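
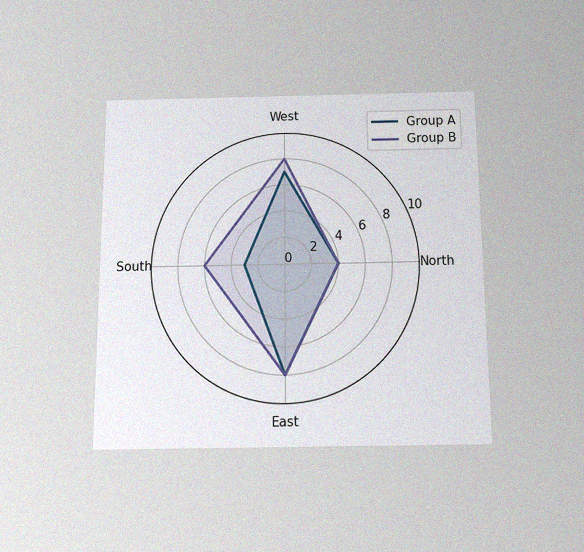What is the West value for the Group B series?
8

The chart is viewed slightly from below, with some photo noise. On the West axis, Group B reaches 8.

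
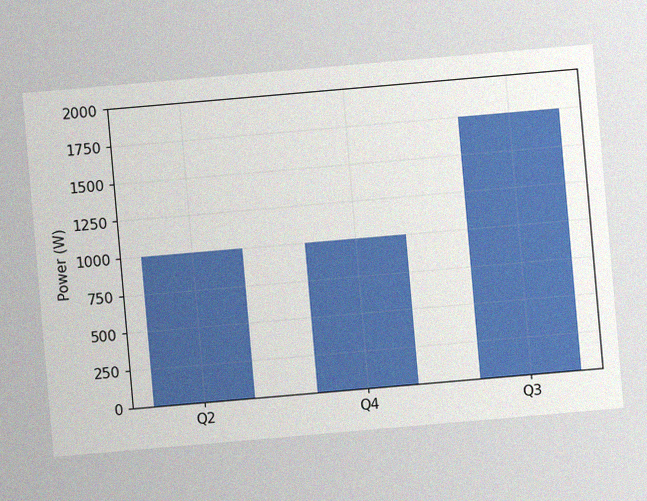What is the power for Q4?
The chart is tilted about 5° counter-clockwise, with some photo noise. Reading along the chart's y-axis, the Q4 bar reaches 1000W.

1000W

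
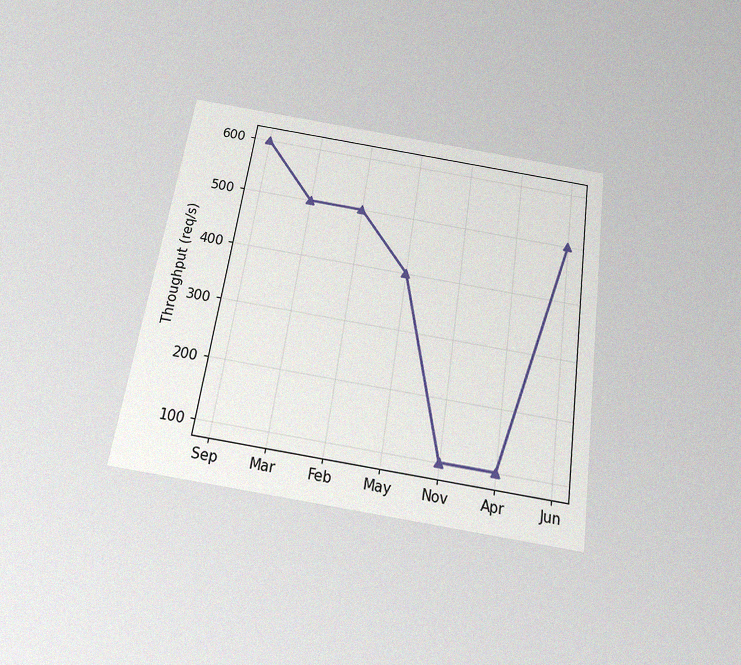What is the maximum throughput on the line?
600req/s

The chart is tilted about 8° clockwise and viewed slightly from below, with some photo noise. The highest point is at Sep, and reading across to the y-axis gives 600req/s.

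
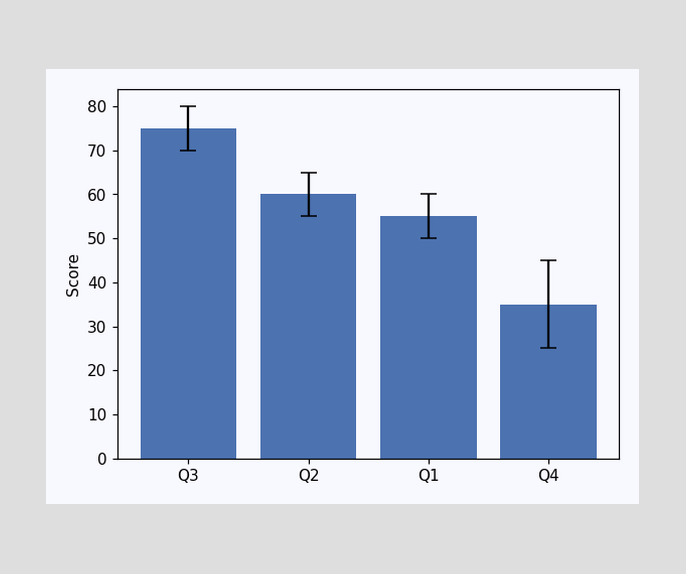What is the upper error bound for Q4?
The Q4 bar's upper whisker reaches 45.

45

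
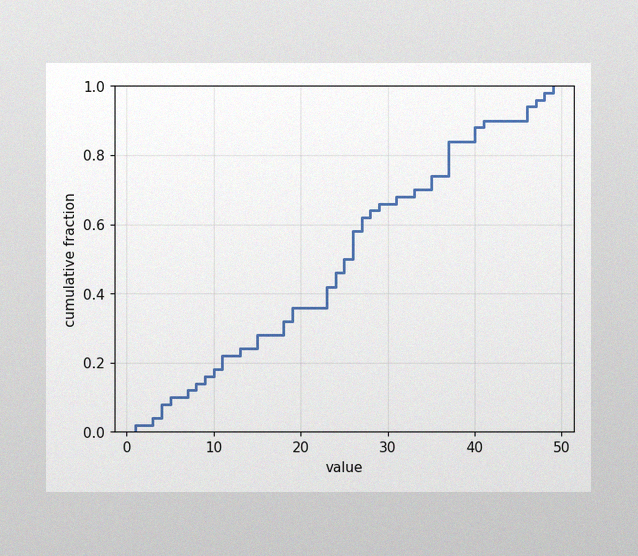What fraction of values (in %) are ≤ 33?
70%

The image has some photo noise and uneven lighting. At x=33 the ECDF step is at 70%.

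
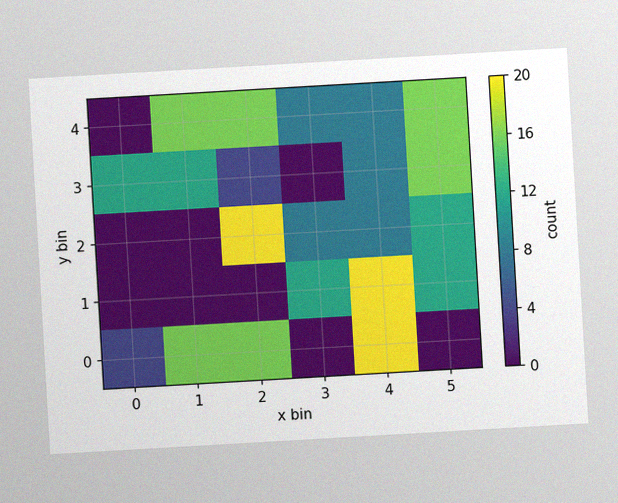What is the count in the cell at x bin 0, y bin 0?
4

The chart is tilted about 3° counter-clockwise, with some photo noise. Matching the cell (0, 0) against the colorbar gives 4.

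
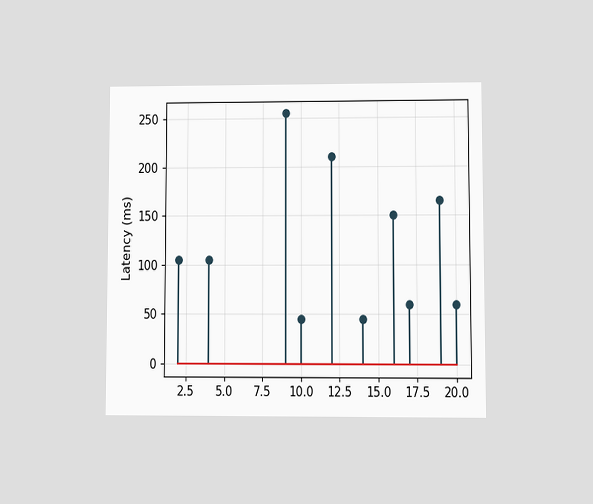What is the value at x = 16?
The chart is viewed at a slight angle. The stem at x=16 reaches 150ms.

150ms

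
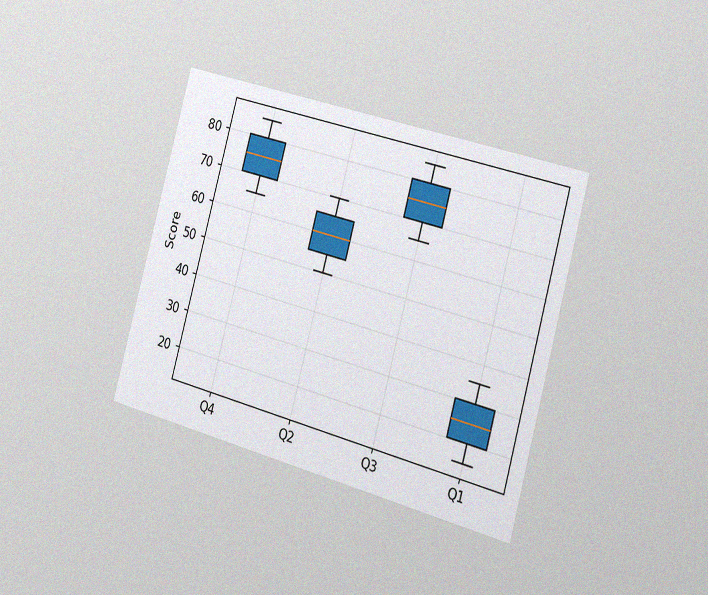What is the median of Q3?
The chart is tilted about 15° clockwise and viewed slightly from the right, with some photo noise. The median line in the Q3 box sits at 75.

75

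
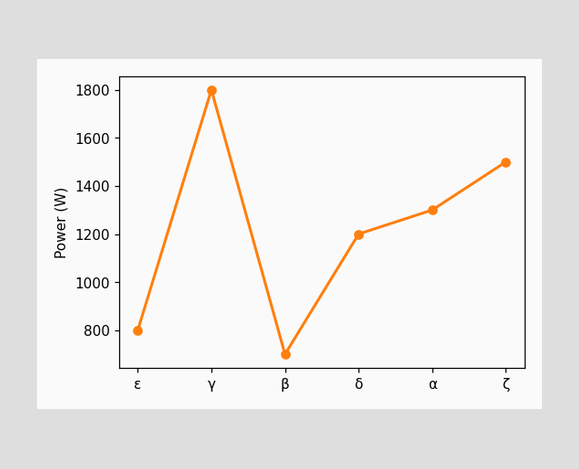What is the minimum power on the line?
700W

The lowest point is at β, and reading across to the y-axis gives 700W.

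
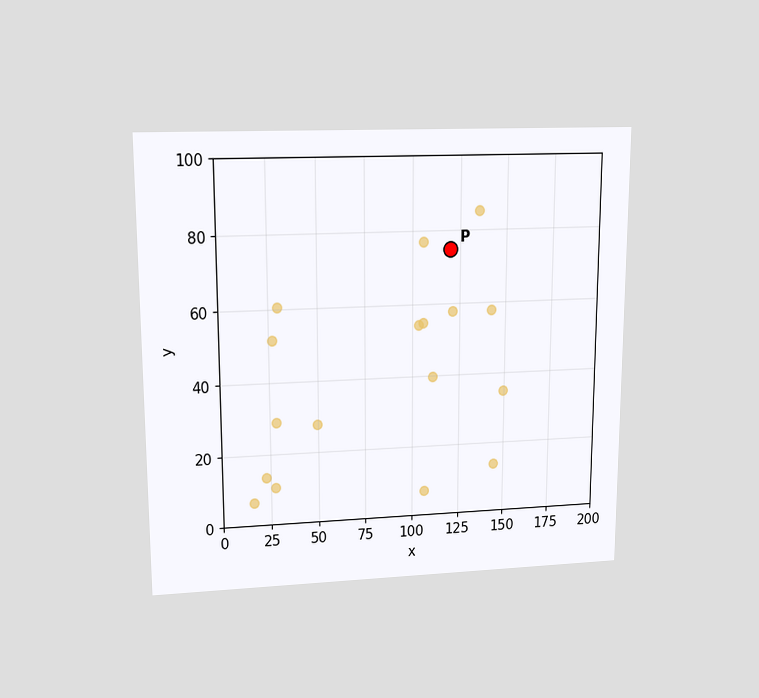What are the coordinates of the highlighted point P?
The chart is viewed at a slight angle. Following the gridlines from P to each axis, P sits at (120, 75).

(120, 75)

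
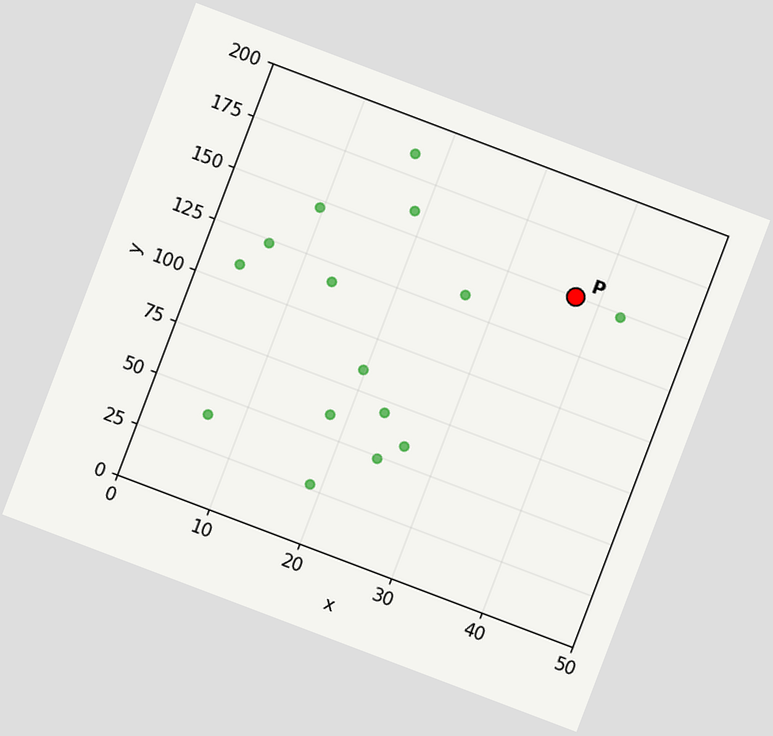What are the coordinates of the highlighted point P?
(37.5, 150)

The chart is tilted about 21° clockwise. Following the gridlines from P to each axis, P sits at (37.5, 150).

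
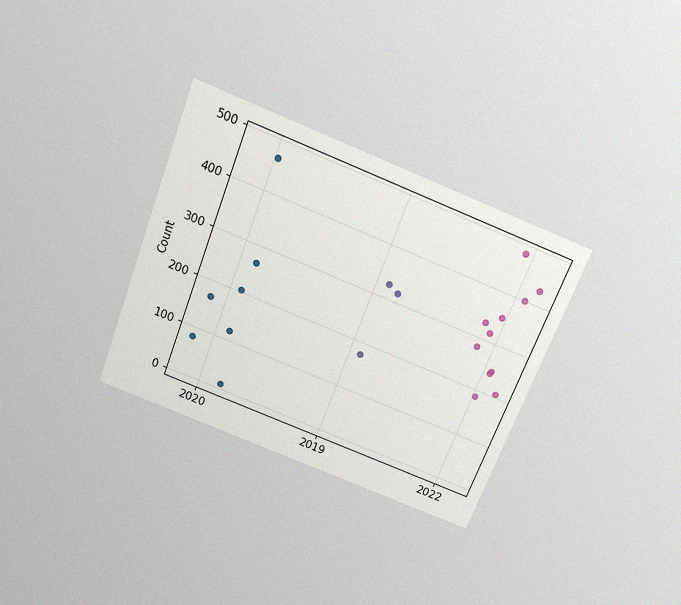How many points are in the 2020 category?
The chart is tilted about 21° clockwise and viewed slightly from above, with some photo noise. Counting the markers in the 2020 column gives 7.

7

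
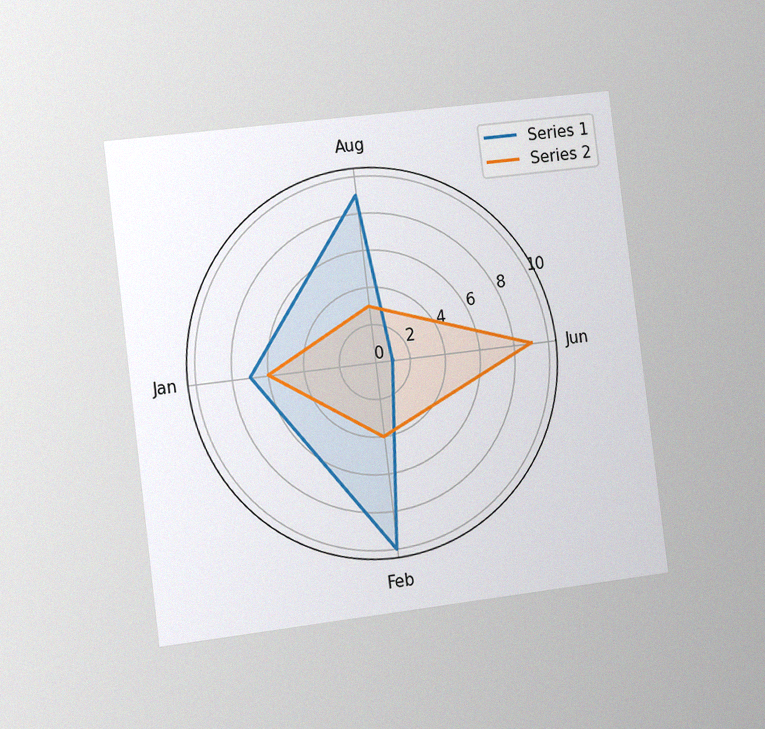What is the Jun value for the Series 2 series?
9

The chart is tilted about 7° counter-clockwise and viewed slightly from the left, with some photo noise. On the Jun axis, Series 2 reaches 9.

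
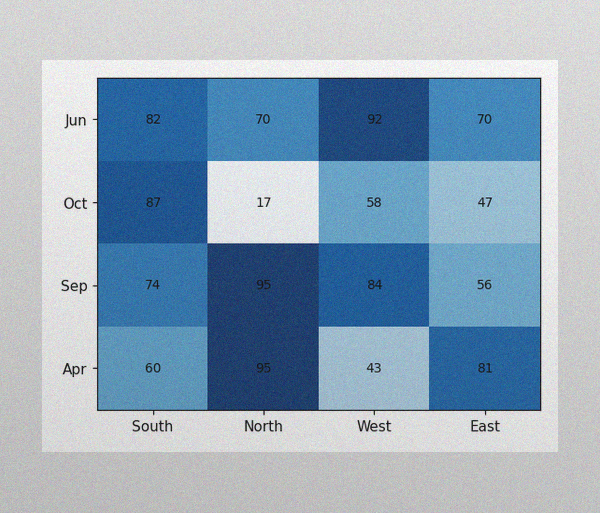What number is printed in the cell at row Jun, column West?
92

The image has some photo noise and uneven lighting. The (Jun, West) cell reads 92.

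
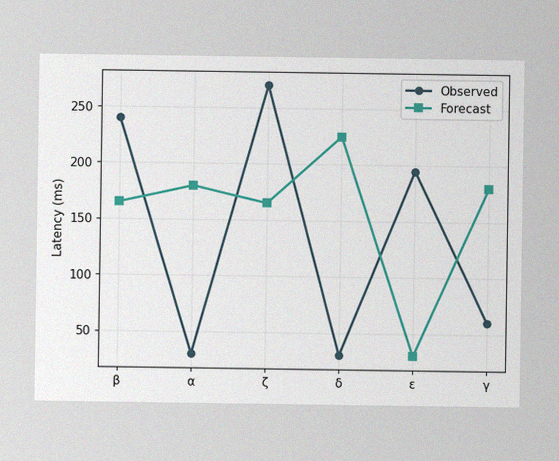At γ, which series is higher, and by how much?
Forecast, by 120ms

The image has some photo noise and uneven lighting. At γ, Forecast sits above the other line by 120ms.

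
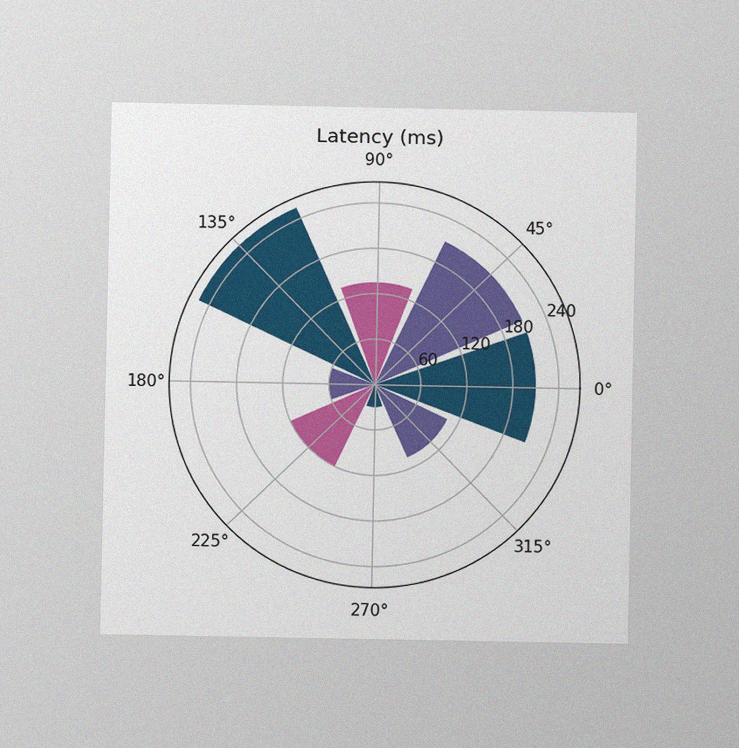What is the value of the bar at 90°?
135ms

The chart is viewed at a slight angle, with some photo noise. The bar at 90° reaches 135ms on the radial axis.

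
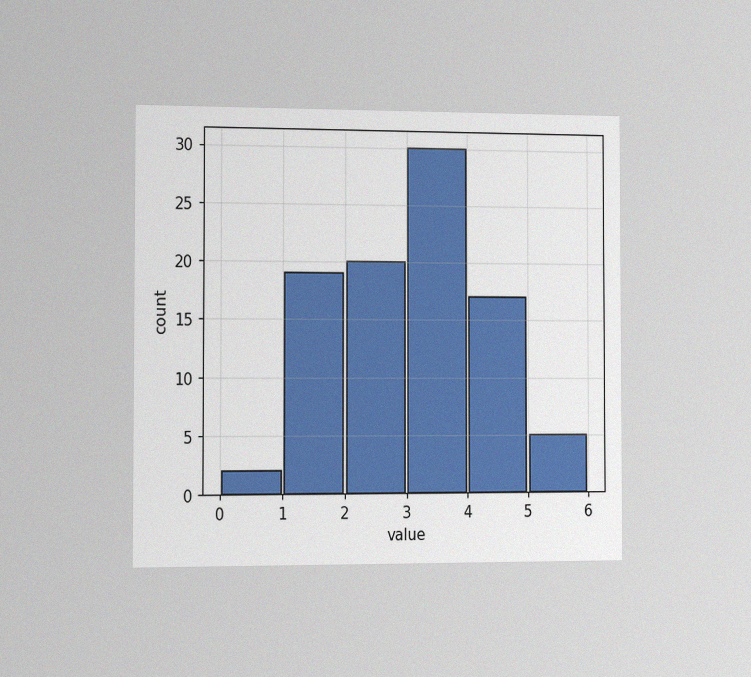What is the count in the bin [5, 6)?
5

The chart is viewed slightly from the left, with some photo noise. The [5, 6) bin has height 5.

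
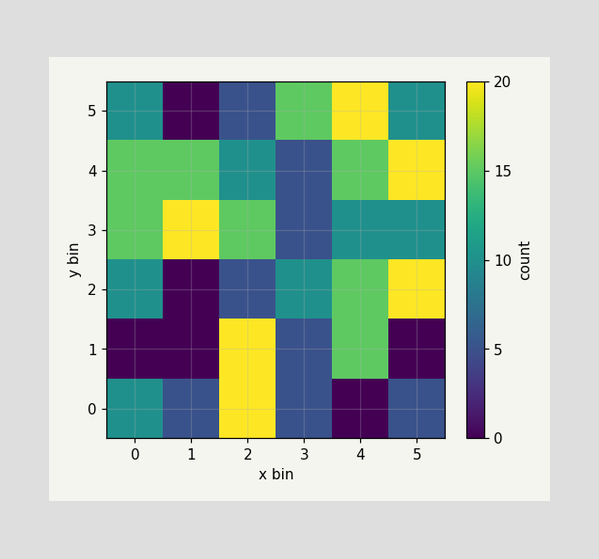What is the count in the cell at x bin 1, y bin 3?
20

Matching the cell (1, 3) against the colorbar gives 20.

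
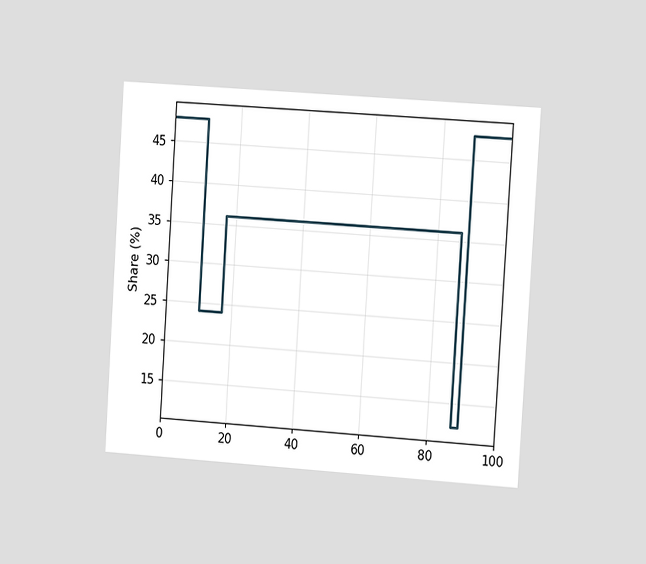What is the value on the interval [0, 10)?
48%

The chart is tilted about 4° clockwise and viewed slightly from the right. On [0, 10) the step sits at 48%.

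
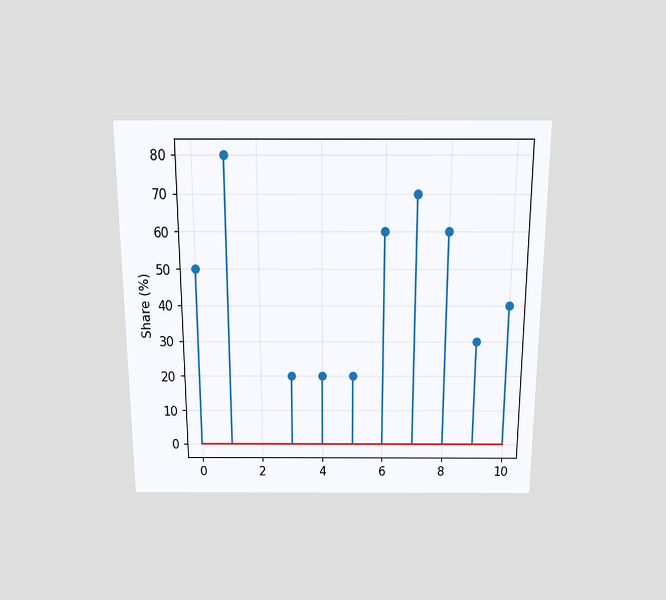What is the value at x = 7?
The chart is viewed slightly from above. The stem at x=7 reaches 70%.

70%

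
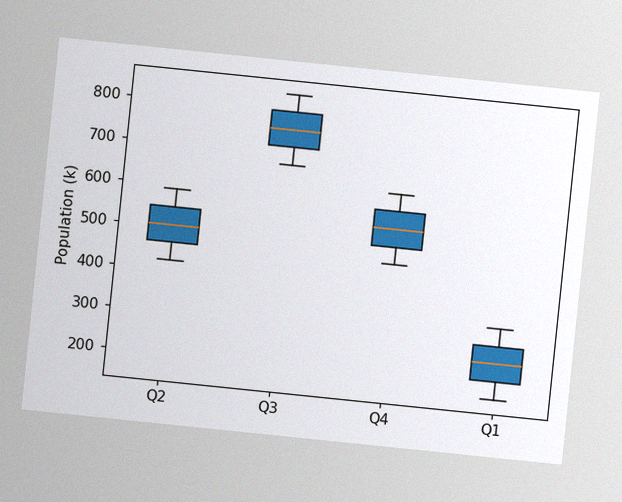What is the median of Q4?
The chart is tilted about 6° clockwise, with some photo noise. The median line in the Q4 box sits at 546k.

546k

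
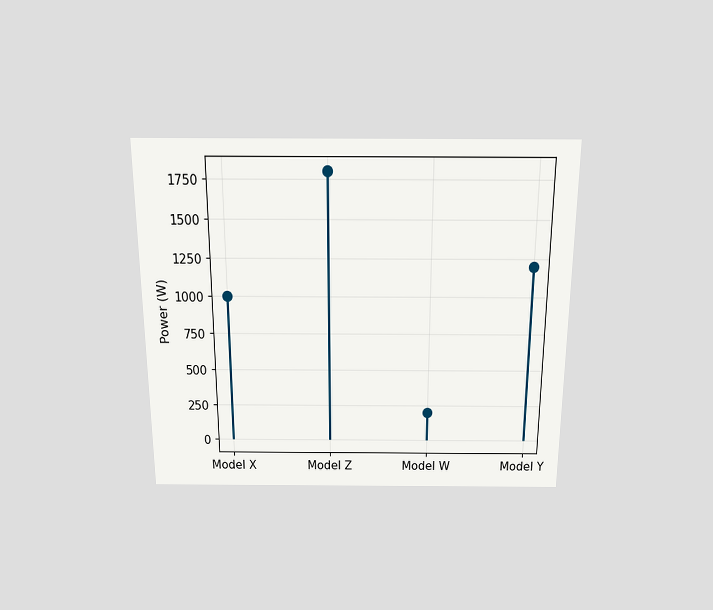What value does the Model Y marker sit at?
1200W

The chart is viewed slightly from above. The Model Y marker sits at 1200W.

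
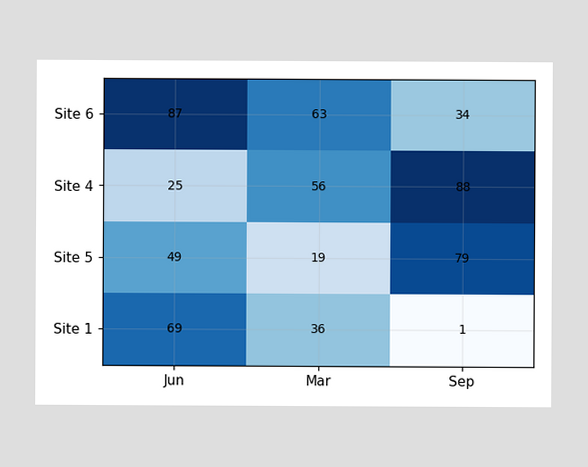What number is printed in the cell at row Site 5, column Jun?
The (Site 5, Jun) cell reads 49.

49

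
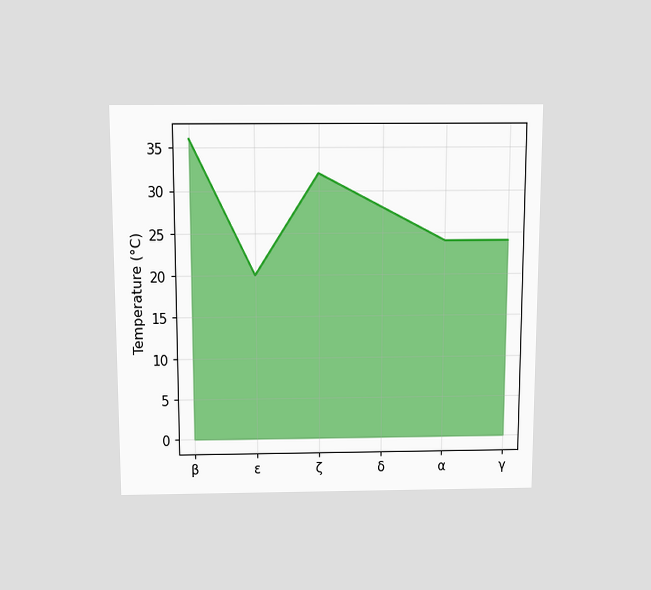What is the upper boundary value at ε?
20°C

The chart is viewed slightly from above. At ε the upper boundary is at 20°C.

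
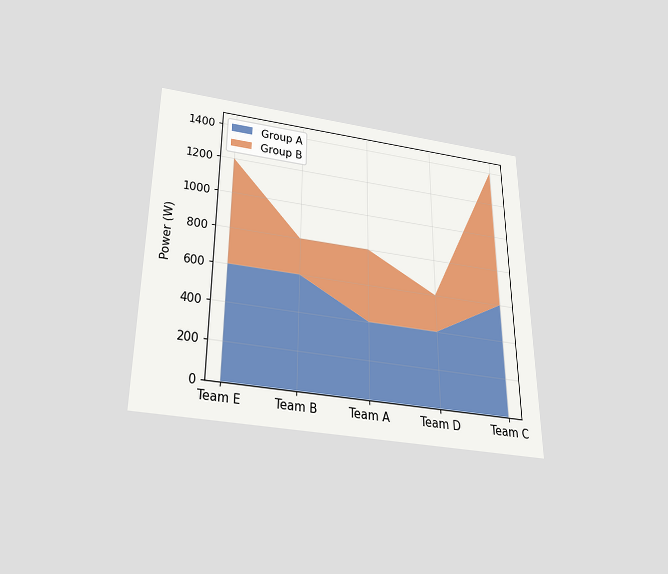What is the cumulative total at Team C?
1400W

The chart is viewed slightly from below. The stacked total at Team C reaches 1400W.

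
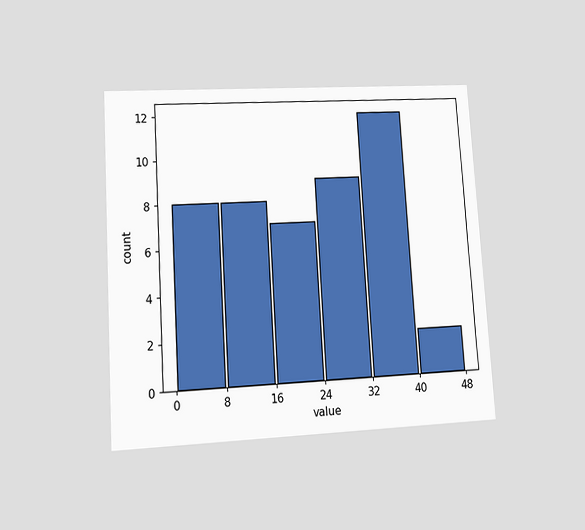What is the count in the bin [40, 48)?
2

The chart is tilted about 3° counter-clockwise and viewed at a slight angle. The [40, 48) bin has height 2.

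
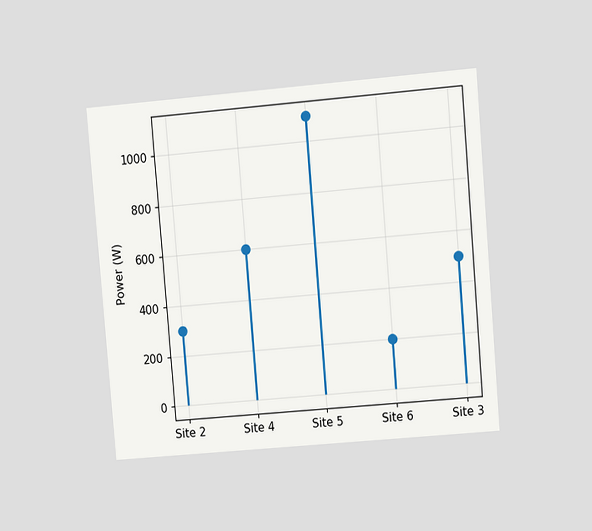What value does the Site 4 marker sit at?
600W

The chart is tilted about 5° counter-clockwise and viewed at a slight angle. The Site 4 marker sits at 600W.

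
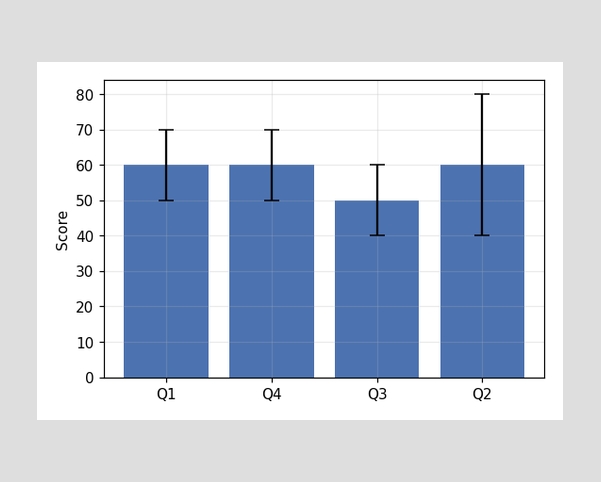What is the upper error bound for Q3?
The Q3 bar's upper whisker reaches 60.

60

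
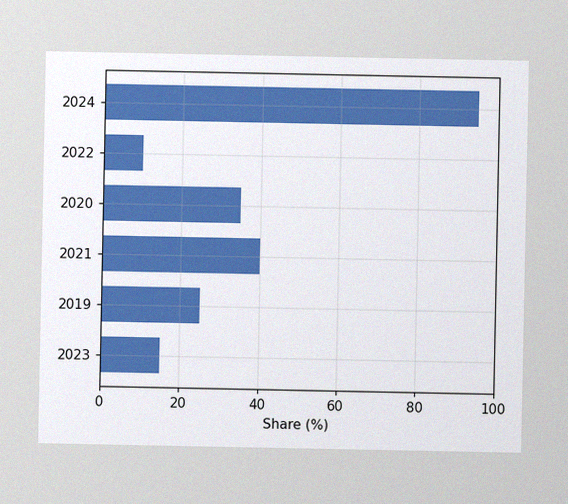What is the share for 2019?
25%

The image has some photo noise and uneven lighting. Reading along the chart's x-axis, the 2019 bar reaches 25%.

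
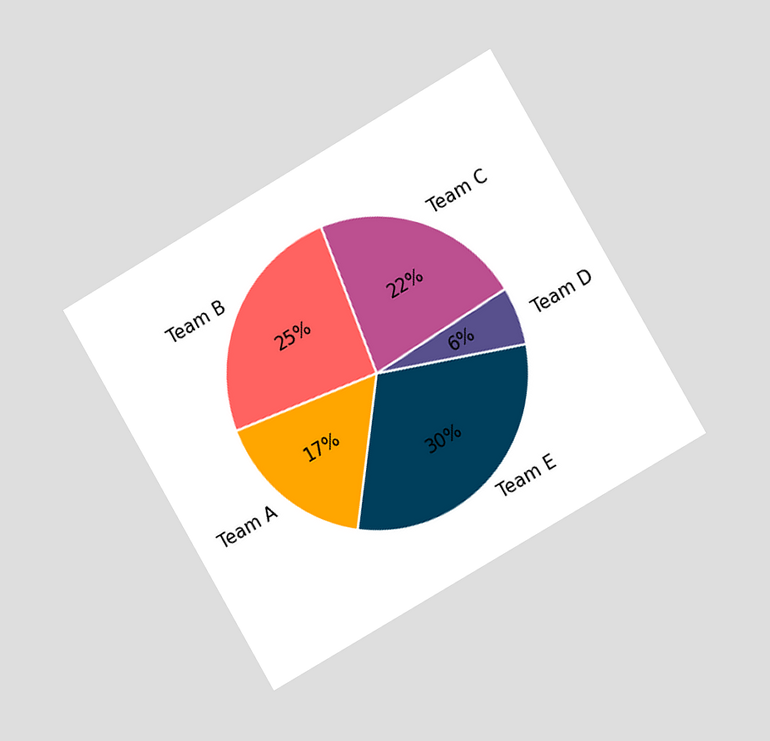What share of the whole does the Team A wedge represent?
The chart is tilted about 30° counter-clockwise and viewed slightly from the right. The Team A slice takes up 17% of the pie.

17%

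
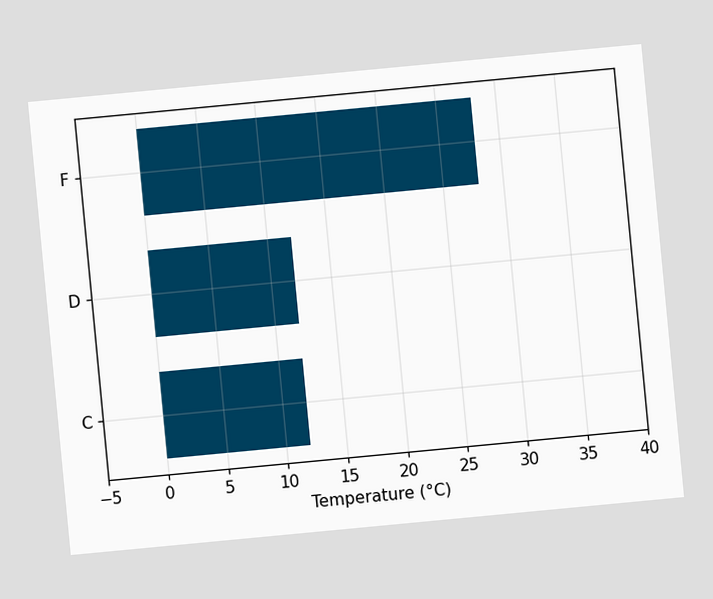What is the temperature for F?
The chart is tilted about 5° counter-clockwise. Reading along the chart's x-axis, the F bar reaches 28°C.

28°C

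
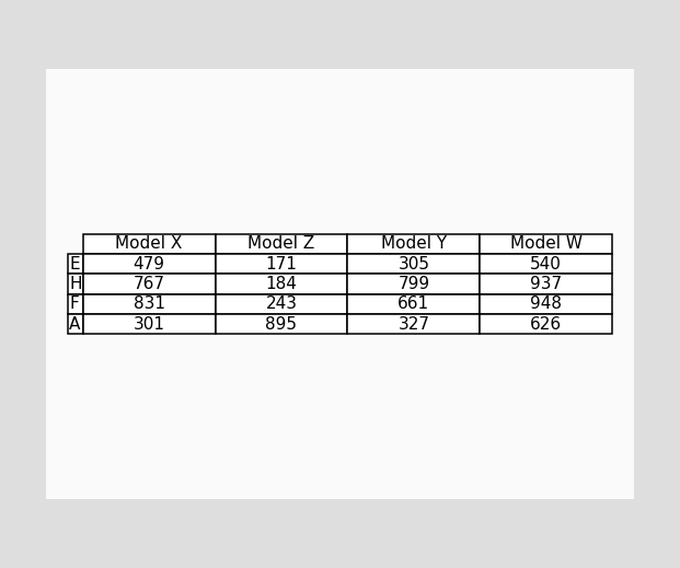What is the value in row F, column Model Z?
243

The (F, Model Z) cell reads 243.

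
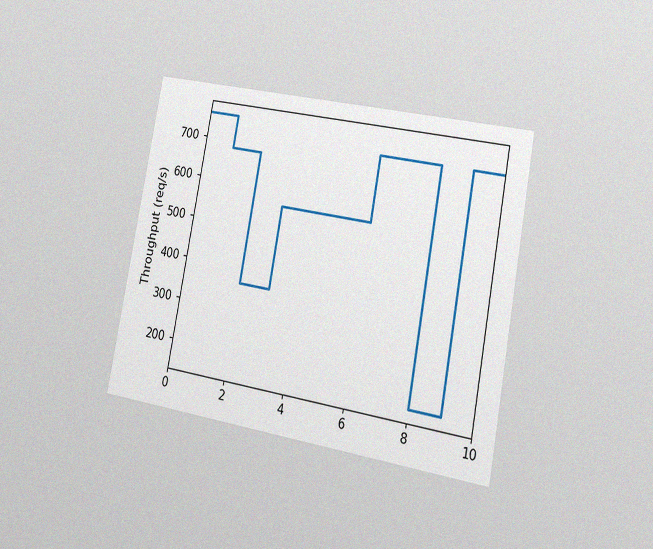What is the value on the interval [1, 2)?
680req/s

The chart is tilted about 10° clockwise and viewed slightly from the right, with some photo noise. On [1, 2) the step sits at 680req/s.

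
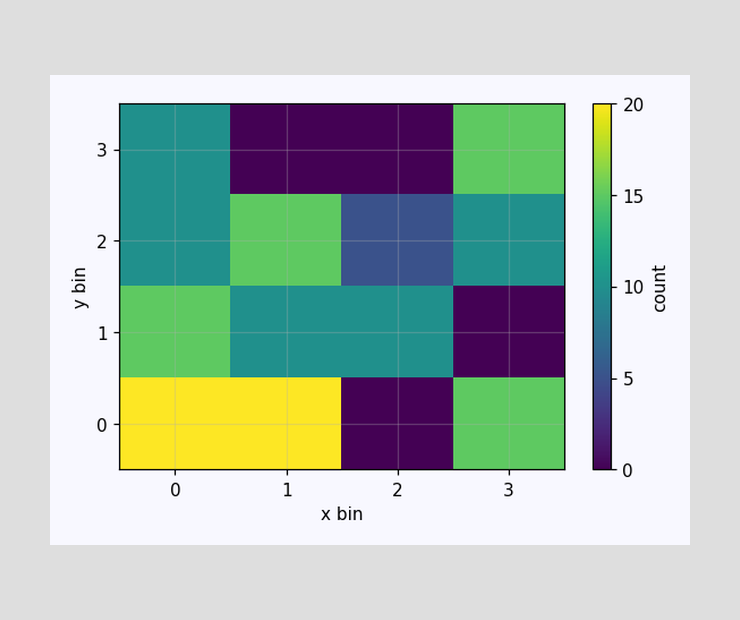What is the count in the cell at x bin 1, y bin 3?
Matching the cell (1, 3) against the colorbar gives 0.

0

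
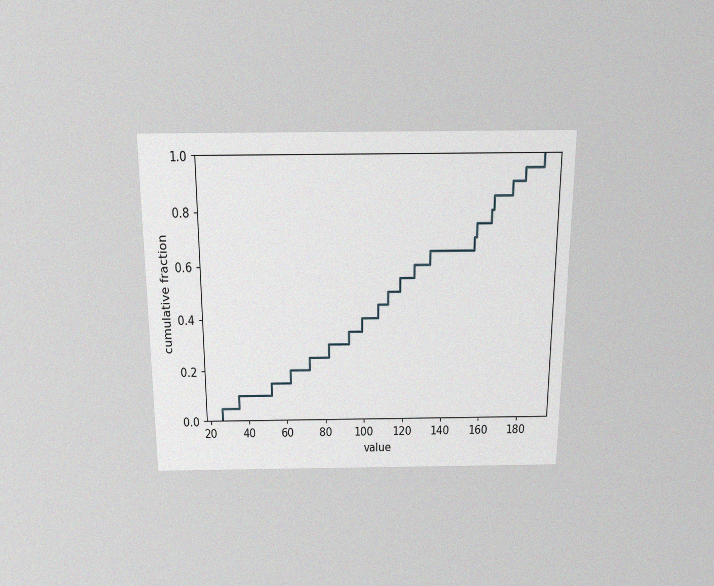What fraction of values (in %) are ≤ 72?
25%

The chart is viewed slightly from above, with some photo noise. At x=72 the ECDF step is at 25%.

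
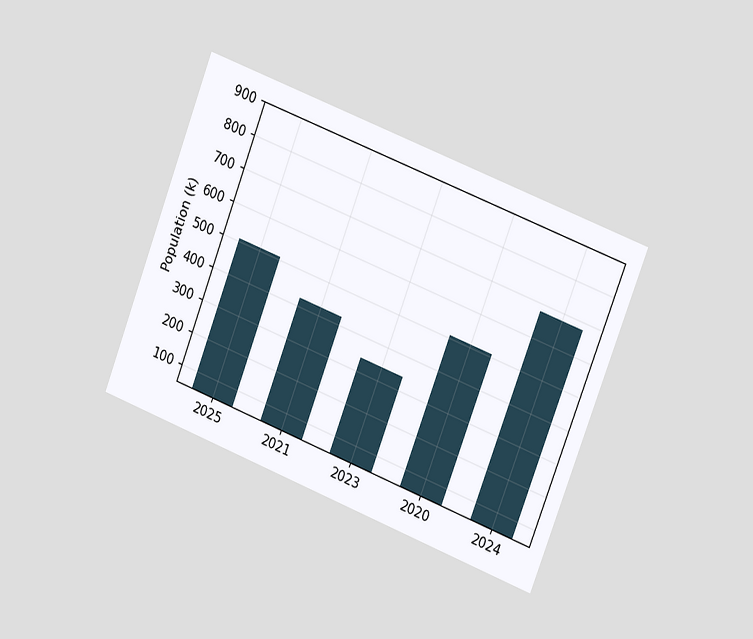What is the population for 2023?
The chart is tilted about 21° clockwise and viewed slightly from the right. Reading along the chart's y-axis, the 2023 bar reaches 340k.

340k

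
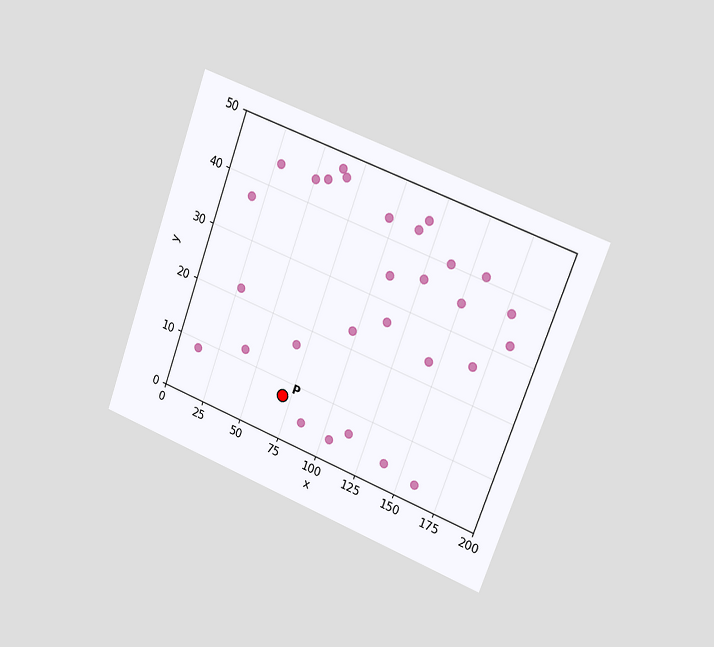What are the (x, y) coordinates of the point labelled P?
(70, 7.5)

The chart is tilted about 20° clockwise and viewed slightly from the right. Following the gridlines from P to each axis, P sits at (70, 7.5).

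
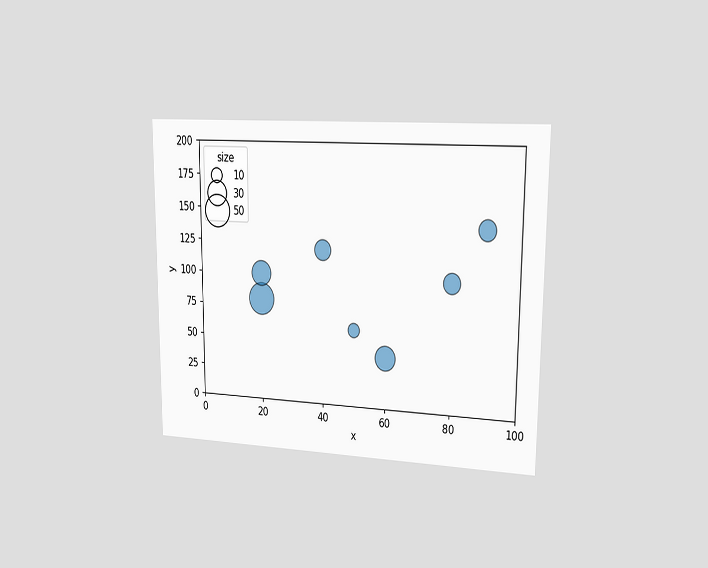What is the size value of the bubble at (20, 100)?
The chart is viewed slightly from the right. Matching the bubble at (20, 100) against the size legend gives 30.

30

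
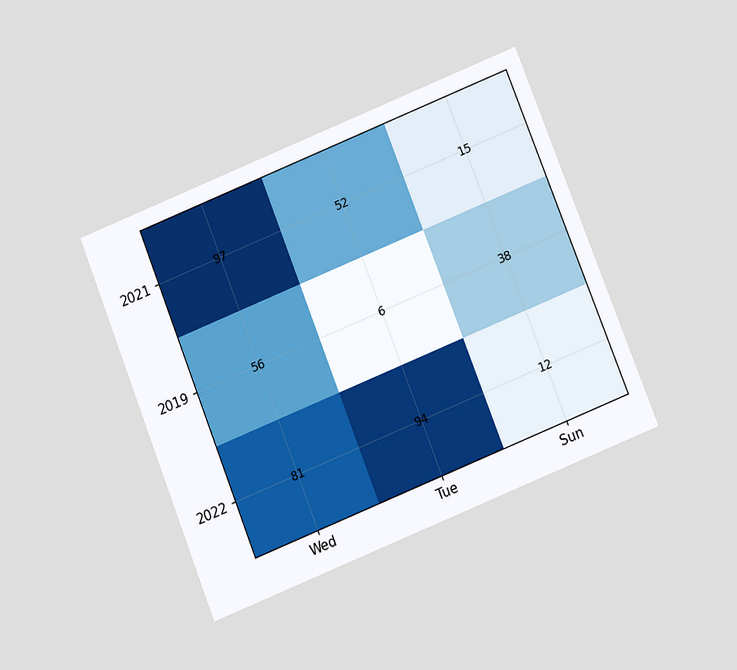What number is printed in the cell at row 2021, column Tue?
The chart is tilted about 22° counter-clockwise and viewed at a slight angle. The (2021, Tue) cell reads 52.

52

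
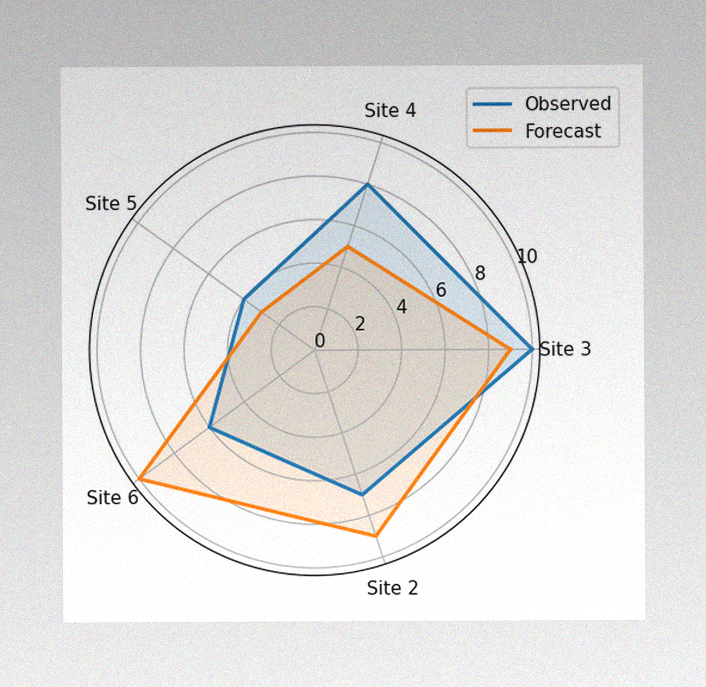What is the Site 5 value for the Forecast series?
The image has some photo noise and uneven lighting. On the Site 5 axis, Forecast reaches 3.

3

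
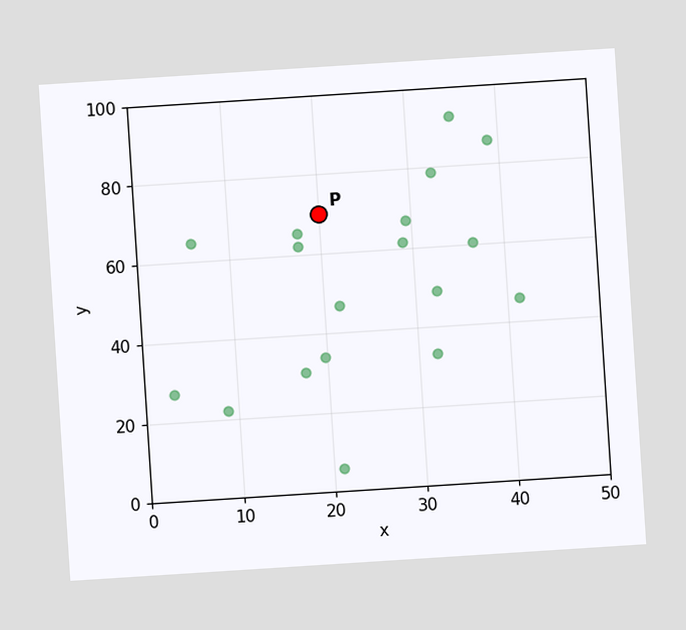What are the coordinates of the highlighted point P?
The chart is tilted about 4° counter-clockwise. Following the gridlines from P to each axis, P sits at (20, 70).

(20, 70)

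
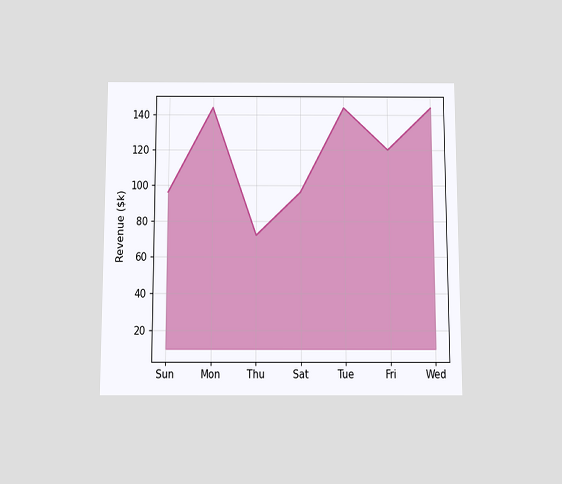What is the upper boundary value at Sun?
$96k

The chart is viewed slightly from below. At Sun the upper boundary is at $96k.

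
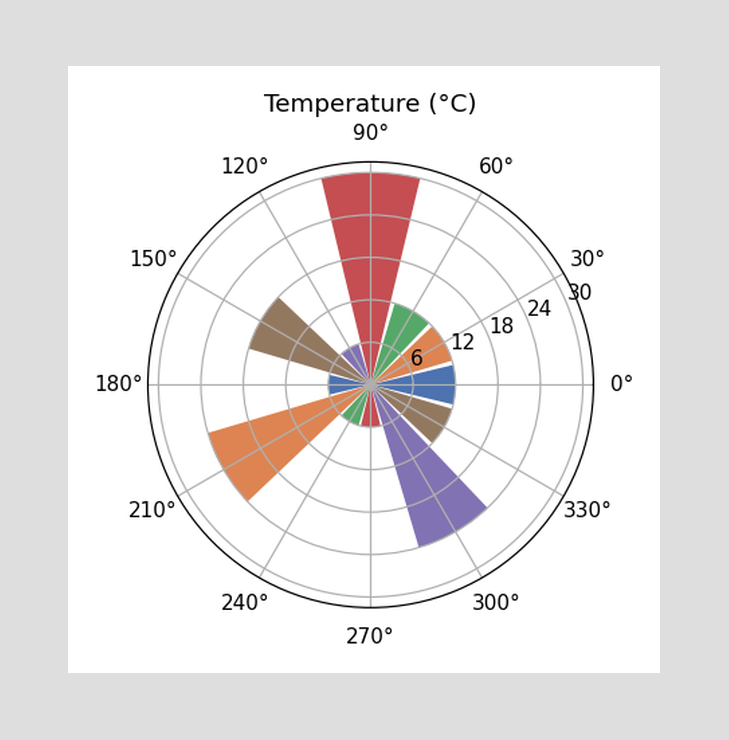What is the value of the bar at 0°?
12°C

The bar at 0° reaches 12°C on the radial axis.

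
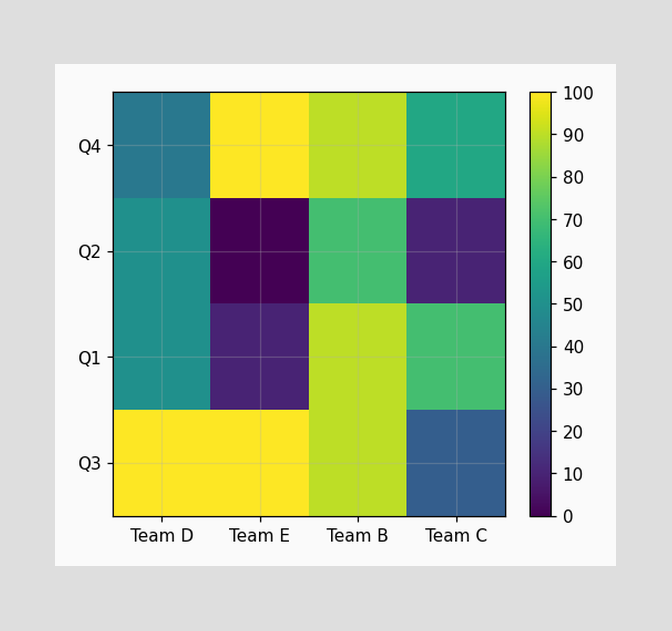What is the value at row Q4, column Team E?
100

Matching cell (Q4, Team E) against the colorbar gives 100.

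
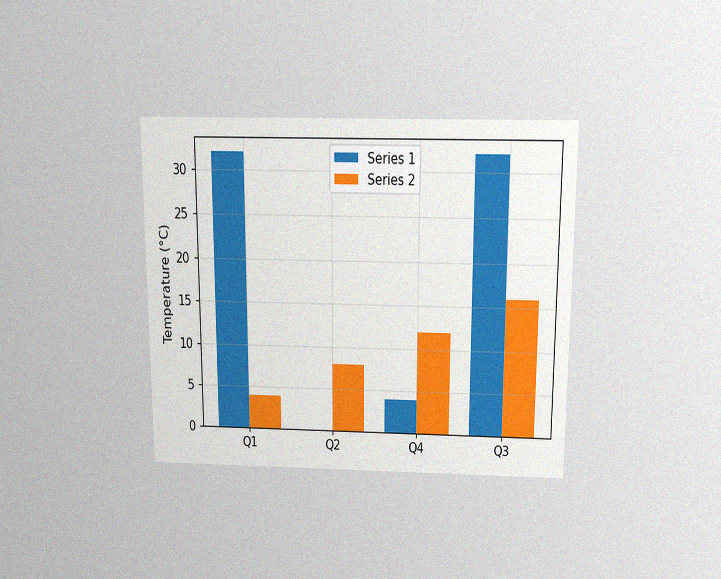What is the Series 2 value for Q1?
4°C

The chart is viewed slightly from above, with some photo noise. The Series 2 bar at Q1 reaches 4°C on the y-axis.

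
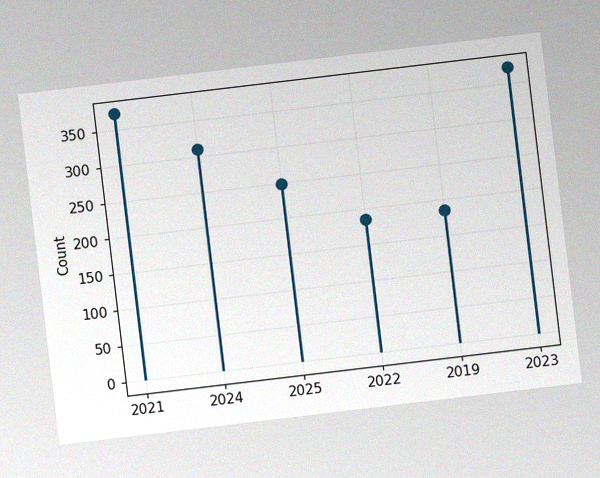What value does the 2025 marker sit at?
The chart is tilted about 7° counter-clockwise, with some photo noise. The 2025 marker sits at 248.

248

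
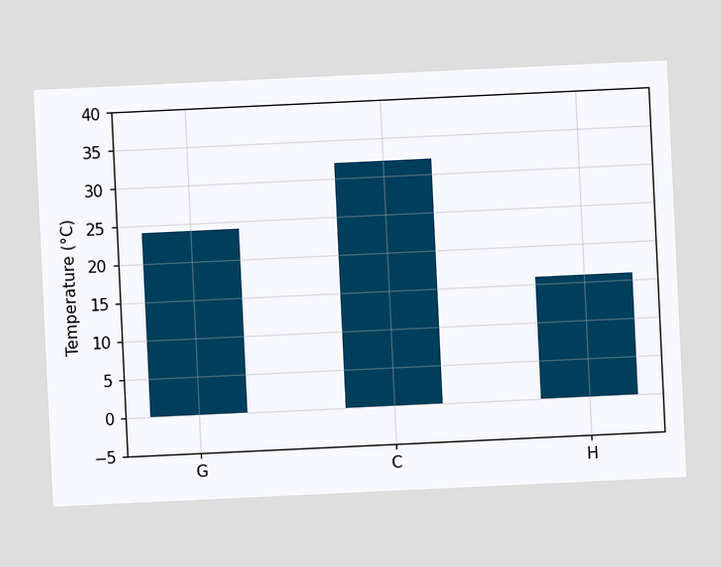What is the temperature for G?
The chart is tilted about 3° counter-clockwise. Reading along the chart's y-axis, the G bar reaches 24°C.

24°C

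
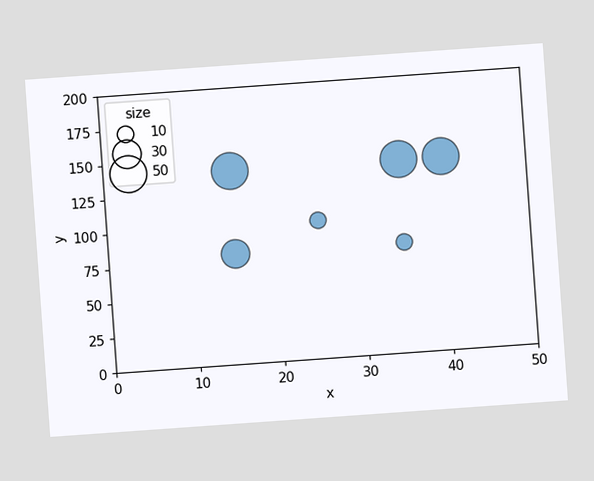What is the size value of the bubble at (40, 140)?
The chart is tilted about 4° counter-clockwise. Matching the bubble at (40, 140) against the size legend gives 50.

50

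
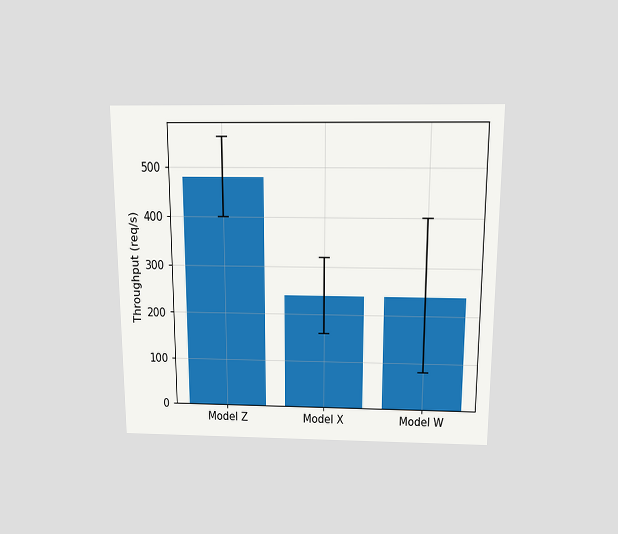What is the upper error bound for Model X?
320req/s

The chart is viewed slightly from above. The Model X bar's upper whisker reaches 320req/s.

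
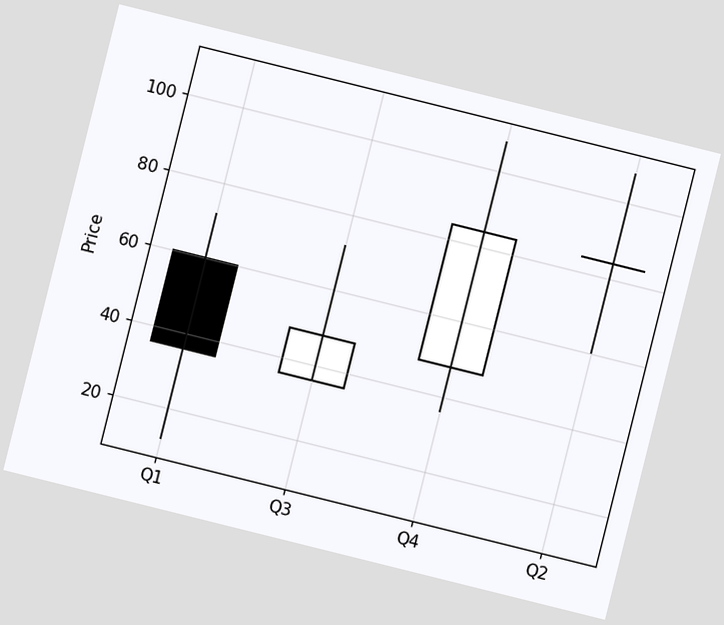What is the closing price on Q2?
84

The chart is tilted about 14° clockwise. The Q2 candle closes at 84.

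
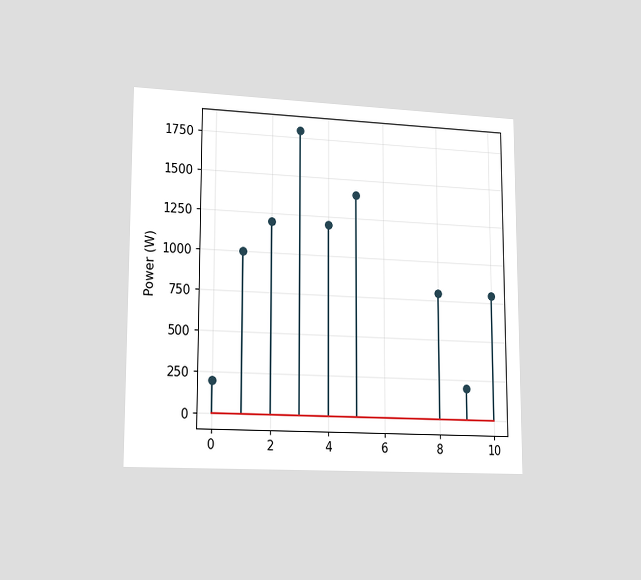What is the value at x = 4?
1200W

The chart is viewed slightly from the left. The stem at x=4 reaches 1200W.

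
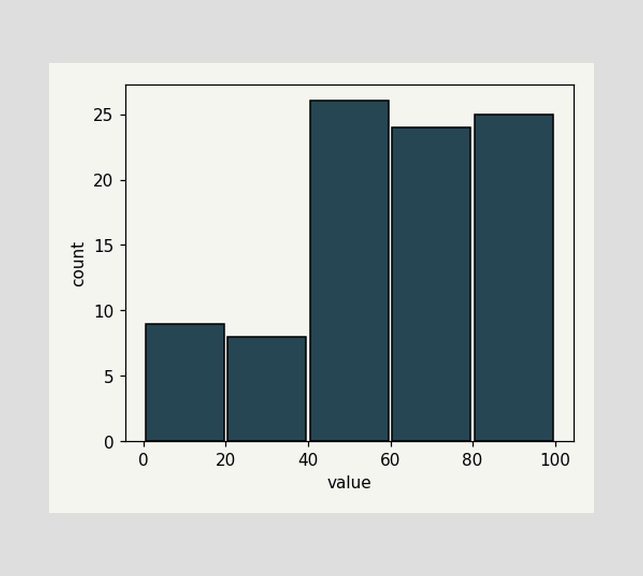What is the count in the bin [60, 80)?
The [60, 80) bin has height 24.

24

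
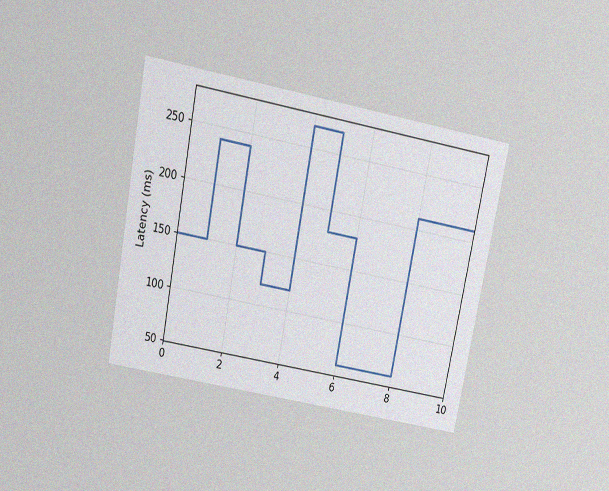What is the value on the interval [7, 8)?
60ms

The chart is tilted about 11° clockwise and viewed slightly from above, with some photo noise. On [7, 8) the step sits at 60ms.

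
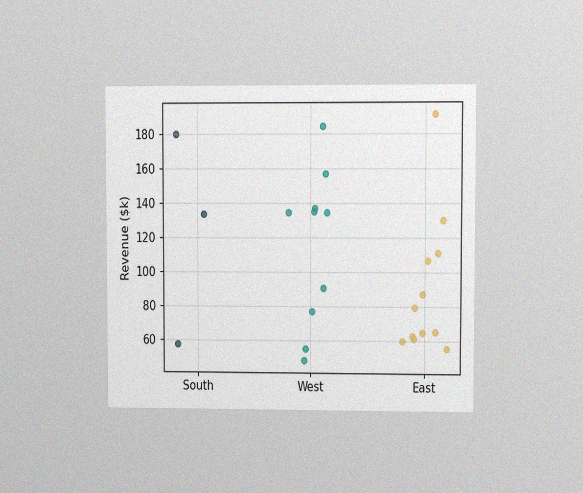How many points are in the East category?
The chart is viewed at a slight angle, with some photo noise. Counting the markers in the East column gives 12.

12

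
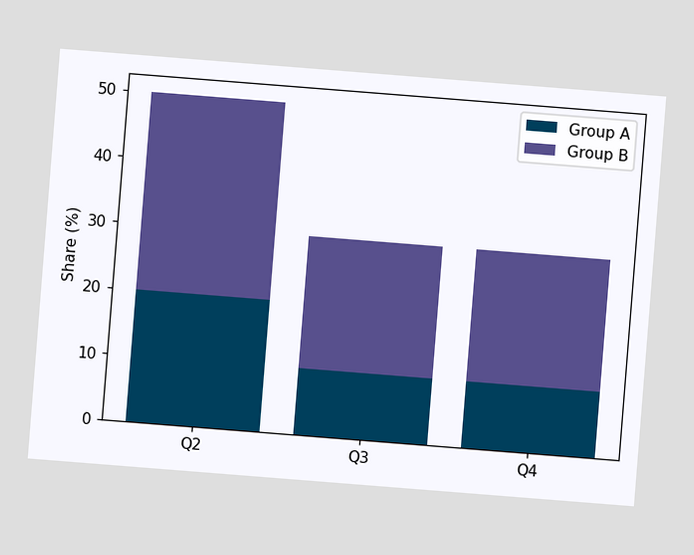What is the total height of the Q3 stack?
The chart is tilted about 5° clockwise. The Q3 stack's top reaches 30% on the y-axis.

30%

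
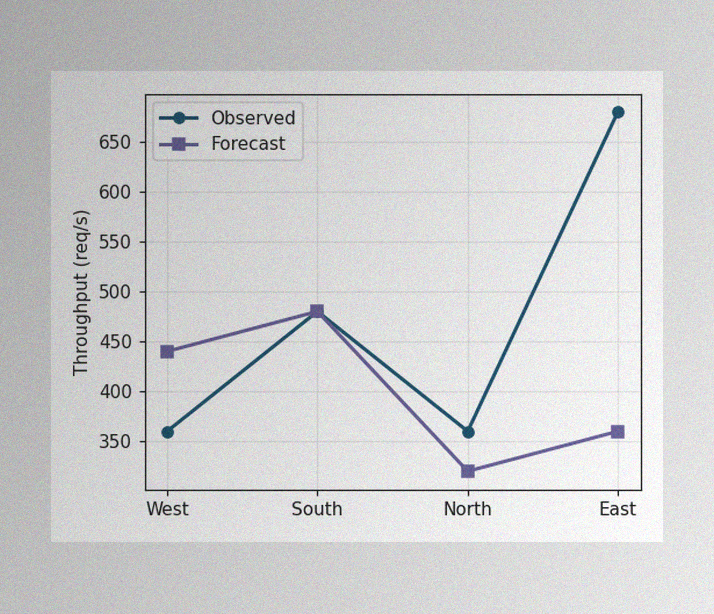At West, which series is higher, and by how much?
Forecast, by 80req/s

The image has some photo noise and uneven lighting. At West, Forecast sits above the other line by 80req/s.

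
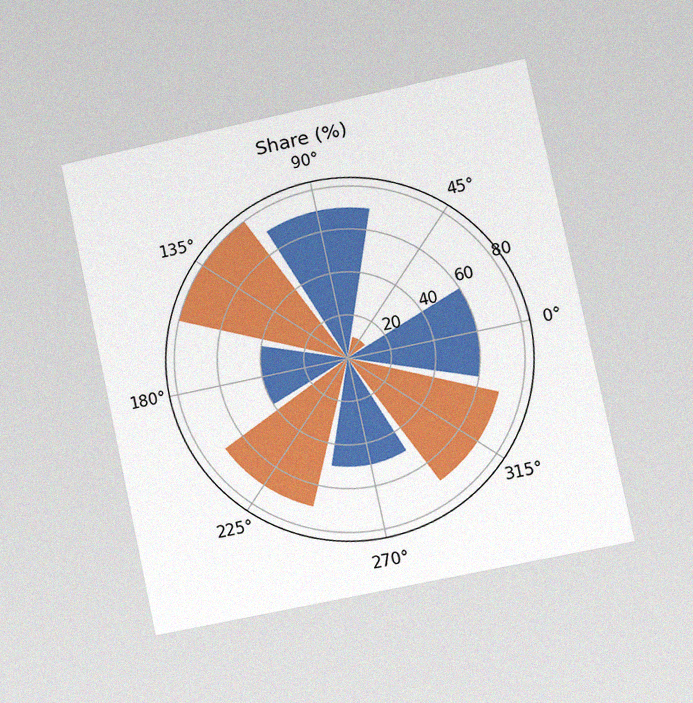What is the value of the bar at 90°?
The chart is tilted about 12° counter-clockwise and viewed at a slight angle, with some photo noise. The bar at 90° reaches 70% on the radial axis.

70%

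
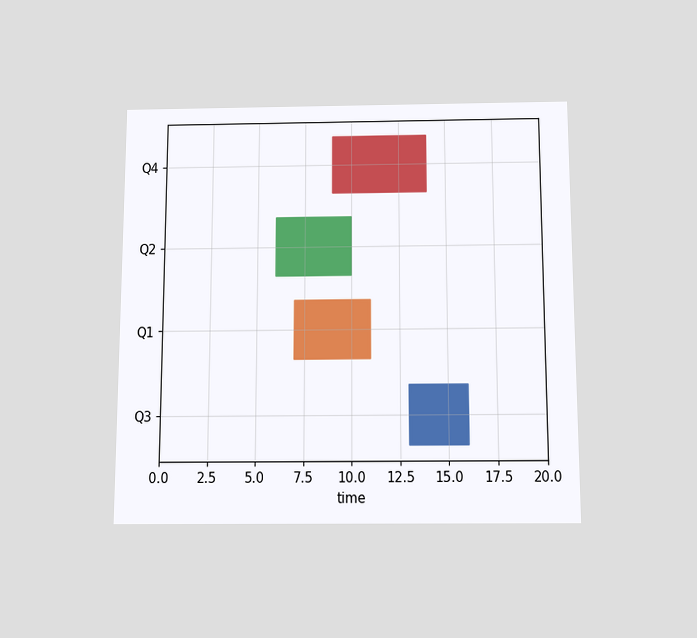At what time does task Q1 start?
The chart is viewed slightly from below. The Q1 bar begins at t=7.

7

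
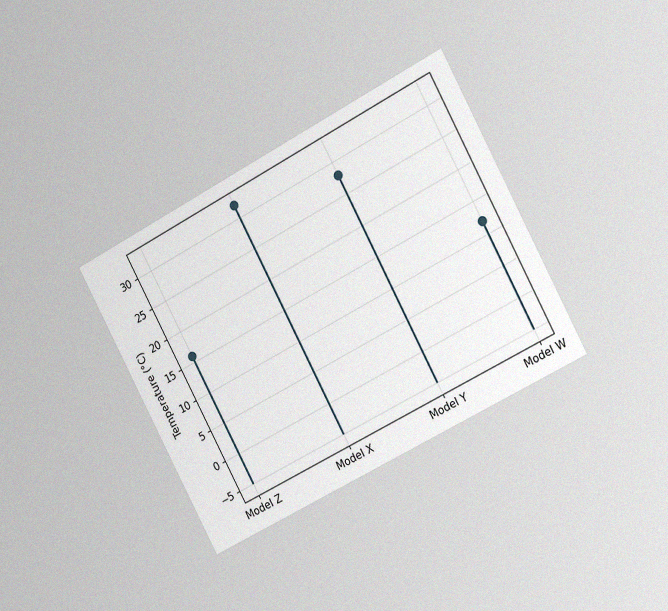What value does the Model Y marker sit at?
The chart is tilted about 28° counter-clockwise and viewed slightly from the right, with some photo noise. The Model Y marker sits at 28°C.

28°C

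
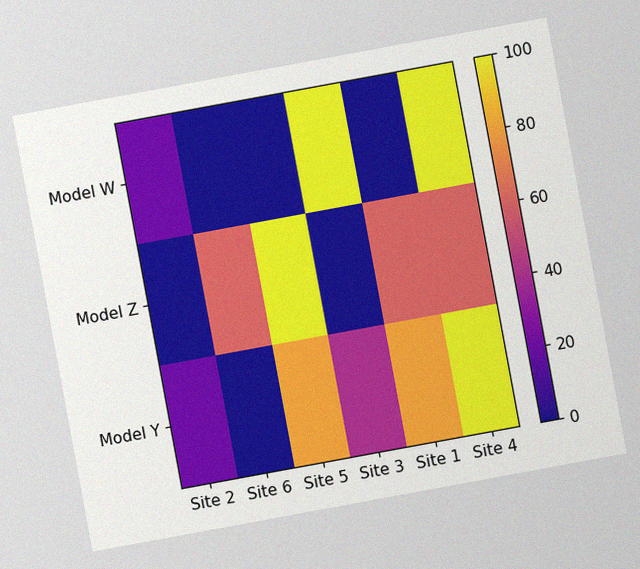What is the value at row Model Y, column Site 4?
The chart is tilted about 10° counter-clockwise, with some photo noise. Matching cell (Model Y, Site 4) against the colorbar gives 100.

100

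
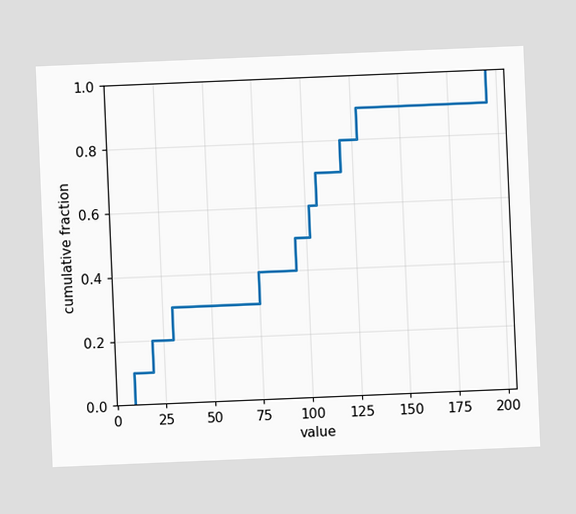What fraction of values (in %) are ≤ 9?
10%

The chart is tilted about 2° counter-clockwise. At x=9 the ECDF step is at 10%.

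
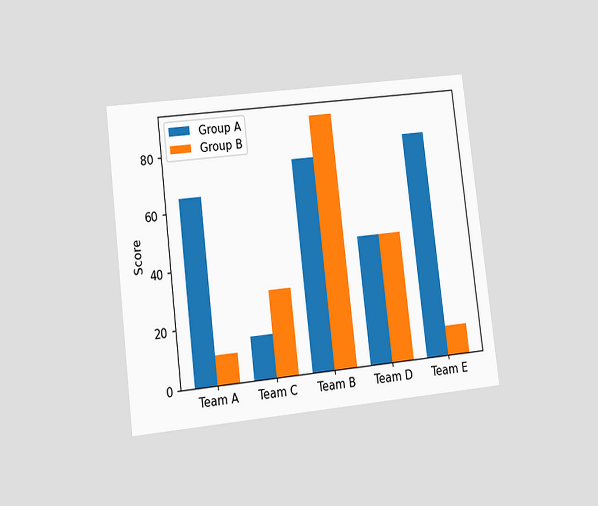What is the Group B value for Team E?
10

The chart is tilted about 7° counter-clockwise and viewed at a slight angle. The Group B bar at Team E reaches 10 on the y-axis.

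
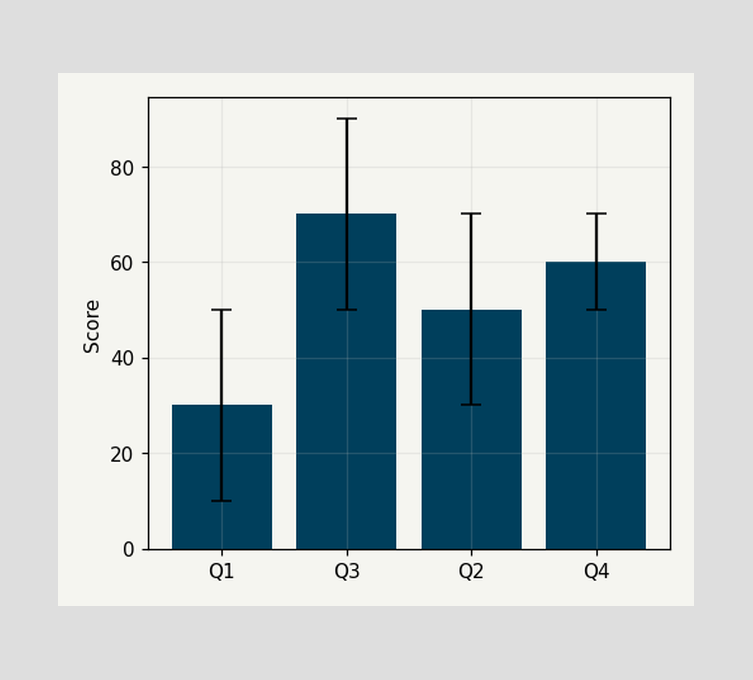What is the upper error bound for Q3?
The Q3 bar's upper whisker reaches 90.

90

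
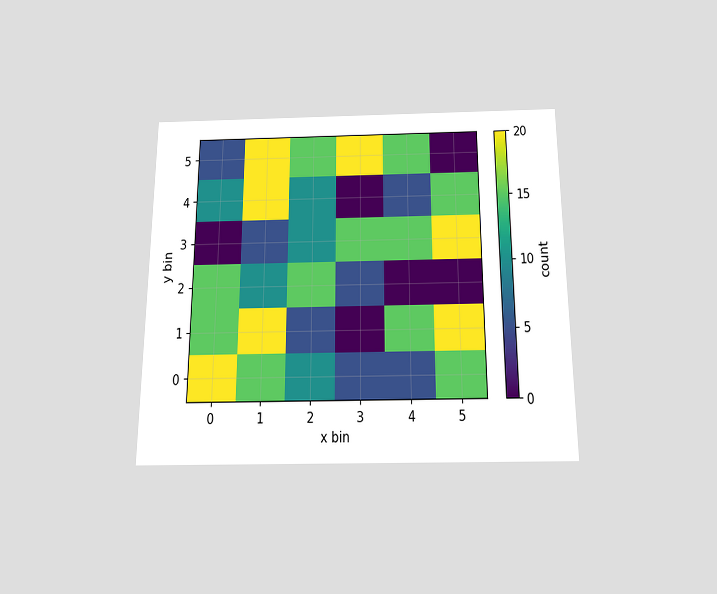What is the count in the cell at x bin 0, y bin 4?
10

The chart is viewed slightly from below. Matching the cell (0, 4) against the colorbar gives 10.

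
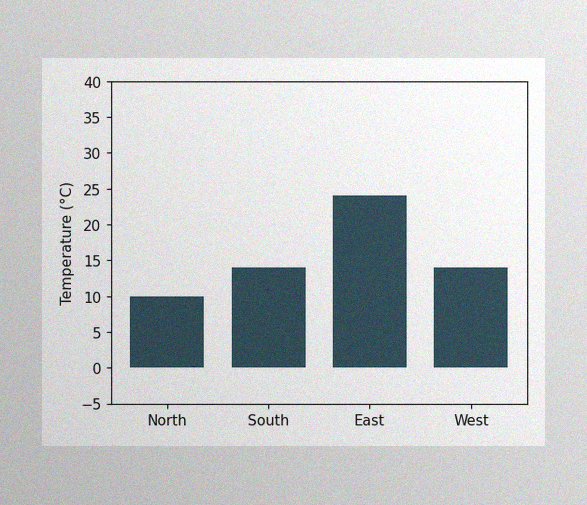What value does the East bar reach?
24°C

The image has some photo noise and uneven lighting. Reading along the chart's y-axis, the East bar reaches 24°C.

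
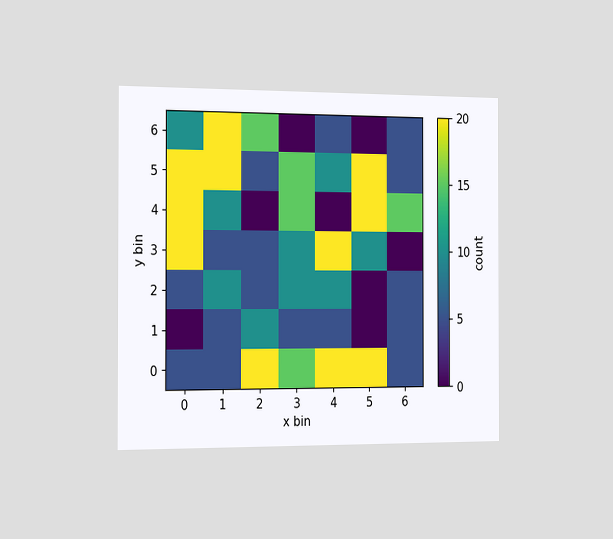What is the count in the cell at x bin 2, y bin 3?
5

The chart is viewed slightly from the left. Matching the cell (2, 3) against the colorbar gives 5.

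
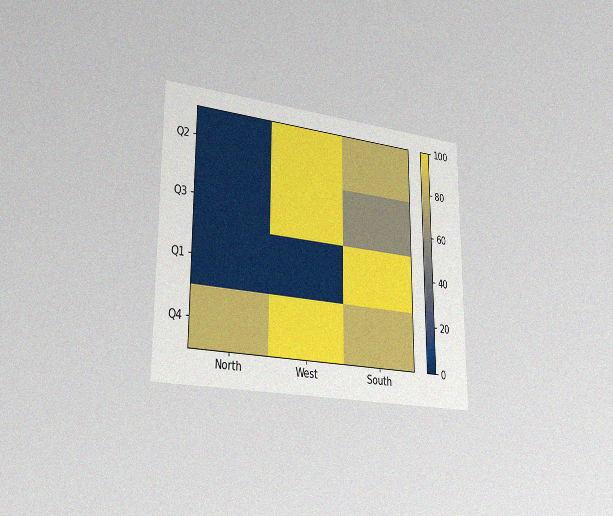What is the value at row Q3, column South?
60

The chart is viewed slightly from the left, with some photo noise. Matching cell (Q3, South) against the colorbar gives 60.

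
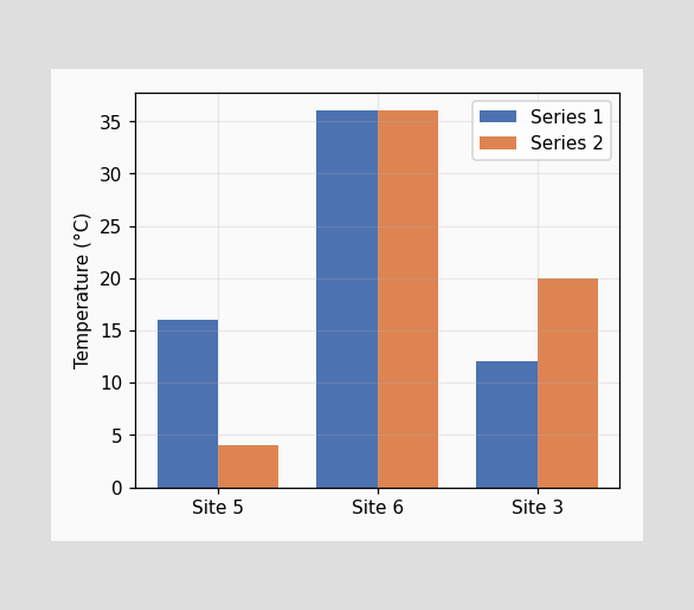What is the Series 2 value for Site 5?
The Series 2 bar at Site 5 reaches 4°C on the y-axis.

4°C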